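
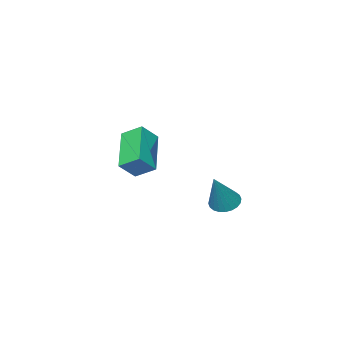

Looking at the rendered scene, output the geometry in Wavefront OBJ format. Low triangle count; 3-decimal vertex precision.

v 1.065 0.97 -3.316
v 1.602 0.937 -3.625
v 1.955 1.27 -1.804
v 1.551 1.173 -3.643
v 1.427 1.378 -3.61
v 1.248 1.521 -3.533
v 1.041 1.58 -3.423
v 0.837 1.546 -3.296
v 0.669 1.425 -3.173
v 0.56 1.234 -3.071
v 0.529 1.003 -3.007
v 0.579 0.767 -2.99
v 0.703 0.562 -3.022
v 0.882 0.419 -3.099
v 1.089 0.36 -3.209
v 1.293 0.394 -3.336
v 1.462 0.515 -3.459
v 1.57 0.706 -3.561
v 1.552 -3.34 -3.256
v 0.288 -4.558 -2.258
v 1.2 -2.549 -2.736
v -0.064 -3.767 -1.738
v 2.264 -3.493 -2.542
v 1 -4.711 -1.544
v 1.912 -2.702 -2.022
v 0.648 -3.92 -1.024
f 2 1 4
f 2 4 3
f 4 1 5
f 4 5 3
f 5 1 6
f 5 6 3
f 6 1 7
f 6 7 3
f 7 1 8
f 7 8 3
f 8 1 9
f 8 9 3
f 9 1 10
f 9 10 3
f 10 1 11
f 10 11 3
f 11 1 12
f 11 12 3
f 12 1 13
f 12 13 3
f 13 1 14
f 13 14 3
f 14 1 15
f 14 15 3
f 15 1 16
f 15 16 3
f 16 1 17
f 16 17 3
f 17 1 18
f 17 18 3
f 18 1 2
f 18 2 3
f 20 22 19
f 23 20 19
f 19 22 21
f 21 23 19
f 20 26 22
f 24 20 23
f 24 26 20
f 22 26 21
f 25 23 21
f 21 26 25
f 25 24 23
f 26 24 25



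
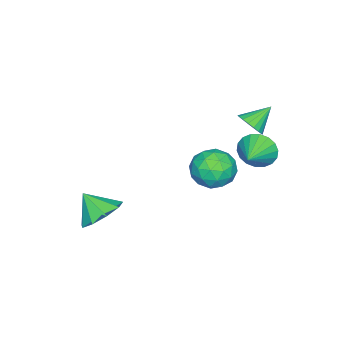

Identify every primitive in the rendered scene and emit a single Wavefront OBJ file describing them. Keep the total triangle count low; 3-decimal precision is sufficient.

v -1.987 1.01 -1.189
v -1.716 0.642 -1.964
v -0.633 1.21 -0.811
v -1.748 1.031 -2.056
v -1.828 1.415 -1.976
v -1.938 1.719 -1.74
v -2.059 1.883 -1.395
v -2.165 1.873 -1.009
v -2.236 1.693 -0.658
v -2.258 1.377 -0.413
v -2.226 0.989 -0.321
v -2.147 0.604 -0.401
v -2.036 0.3 -0.637
v -1.915 0.137 -0.982
v -1.809 0.146 -1.369
v -1.738 0.326 -1.719
v 0.031 0.972 -0.457
v 1.071 0.972 -0.435
v 0.049 -0.472 -1.325
v 1.089 -0.472 -1.303
v 0.55 -0.63 -0.426
v 0.539 0.262 0.11
v 0.581 0.238 -1.87
v 0.57 1.13 -1.334
v 1.411 0.518 -1.308
v 1.393 -0.018 -0.416
v -0.273 0.518 -1.344
v -0.291 -0.018 -0.452
v 0.549 1.099 -0.37
v 0.571 -0.599 -1.39
v 0.254 -0.691 -0.875
v 0.866 -0.691 -0.862
v 0.237 0.682 -0.05
v 0.848 0.682 -0.037
v 0.542 -0.26 -0.032
v 0.272 -0.182 -1.723
v 0.883 -0.182 -1.71
v 0.254 1.191 -0.898
v 0.866 1.191 -0.885
v 0.578 0.76 -1.728
v 1.361 0.832 -0.87
v 1.372 -0.017 -1.38
v 1.073 0.4 -1.714
v 1.066 0.925 -1.398
v 1.35 0.517 -0.346
v 1.361 -0.332 -0.856
v 1.044 -0.425 -0.341
v 1.037 0.1 -0.026
v 1.55 0.25 -0.859
v -0.241 0.832 -0.904
v -0.23 -0.017 -1.414
v 0.083 0.4 -1.734
v 0.076 0.925 -1.419
v -0.252 0.517 -0.38
v -0.241 -0.332 -0.89
v 0.054 -0.425 -0.362
v 0.047 0.1 -0.046
v -0.43 0.25 -0.901
v 3.513 -3.271 -3.003
v 4.137 -2.667 -2.413
v 3.467 -4.169 -2.037
v 3.449 -2.502 -2.292
v 2.79 -2.696 -2.504
v 2.47 -3.16 -2.949
v 2.638 -3.675 -3.42
v 3.215 -4.002 -3.696
v 3.932 -3.987 -3.648
v 4.452 -3.637 -3.298
v 4.533 -3.116 -2.81
v -0.884 1.161 1.177
v -0.491 1.028 1.728
v -1.756 1.679 1.923
v -0.397 1.308 1.643
v -0.4 1.559 1.466
v -0.498 1.73 1.231
v -0.673 1.789 0.986
v -0.89 1.724 0.778
v -1.105 1.547 0.65
v -1.277 1.293 0.625
v -1.37 1.013 0.71
v -1.368 0.763 0.888
v -1.269 0.591 1.122
v -1.094 0.532 1.368
v -0.878 0.597 1.575
v -0.662 0.775 1.704
f 2 1 4
f 2 4 3
f 4 1 5
f 4 5 3
f 5 1 6
f 5 6 3
f 6 1 7
f 6 7 3
f 7 1 8
f 7 8 3
f 8 1 9
f 8 9 3
f 9 1 10
f 9 10 3
f 10 1 11
f 10 11 3
f 11 1 12
f 11 12 3
f 12 1 13
f 12 13 3
f 13 1 14
f 13 14 3
f 14 1 15
f 14 15 3
f 15 1 16
f 15 16 3
f 16 1 2
f 16 2 3
f 17 54 33
f 54 28 57
f 33 57 22
f 54 57 33
f 17 33 29
f 33 22 34
f 29 34 18
f 33 34 29
f 17 29 38
f 29 18 39
f 38 39 24
f 29 39 38
f 17 38 50
f 38 24 53
f 50 53 27
f 38 53 50
f 17 50 54
f 50 27 58
f 54 58 28
f 50 58 54
f 18 34 45
f 34 22 48
f 45 48 26
f 34 48 45
f 22 57 35
f 57 28 56
f 35 56 21
f 57 56 35
f 28 58 55
f 58 27 51
f 55 51 19
f 58 51 55
f 27 53 52
f 53 24 40
f 52 40 23
f 53 40 52
f 24 39 44
f 39 18 41
f 44 41 25
f 39 41 44
f 20 46 32
f 46 26 47
f 32 47 21
f 46 47 32
f 20 32 30
f 32 21 31
f 30 31 19
f 32 31 30
f 20 30 37
f 30 19 36
f 37 36 23
f 30 36 37
f 20 37 42
f 37 23 43
f 42 43 25
f 37 43 42
f 20 42 46
f 42 25 49
f 46 49 26
f 42 49 46
f 21 47 35
f 47 26 48
f 35 48 22
f 47 48 35
f 19 31 55
f 31 21 56
f 55 56 28
f 31 56 55
f 23 36 52
f 36 19 51
f 52 51 27
f 36 51 52
f 25 43 44
f 43 23 40
f 44 40 24
f 43 40 44
f 26 49 45
f 49 25 41
f 45 41 18
f 49 41 45
f 60 59 62
f 60 62 61
f 62 59 63
f 62 63 61
f 63 59 64
f 63 64 61
f 64 59 65
f 64 65 61
f 65 59 66
f 65 66 61
f 66 59 67
f 66 67 61
f 67 59 68
f 67 68 61
f 68 59 69
f 68 69 61
f 69 59 60
f 69 60 61
f 71 70 73
f 71 73 72
f 73 70 74
f 73 74 72
f 74 70 75
f 74 75 72
f 75 70 76
f 75 76 72
f 76 70 77
f 76 77 72
f 77 70 78
f 77 78 72
f 78 70 79
f 78 79 72
f 79 70 80
f 79 80 72
f 80 70 81
f 80 81 72
f 81 70 82
f 81 82 72
f 82 70 83
f 82 83 72
f 83 70 84
f 83 84 72
f 84 70 85
f 84 85 72
f 85 70 71
f 85 71 72



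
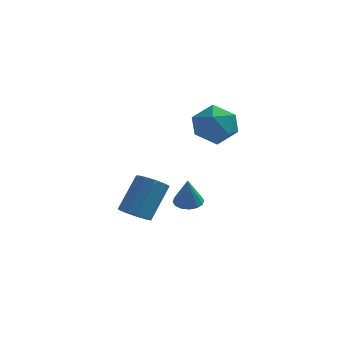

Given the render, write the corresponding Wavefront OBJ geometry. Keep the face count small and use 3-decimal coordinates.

v 2.974 -2.81 -0.323
v 3.638 -2.625 -0.296
v 3.026 -3.21 1.143
v 3.457 -2.33 -0.209
v 3.146 -2.164 -0.152
v 2.789 -2.17 -0.141
v 2.482 -2.348 -0.179
v 2.306 -2.65 -0.255
v 2.31 -2.994 -0.35
v 2.491 -3.289 -0.437
v 2.802 -3.456 -0.493
v 3.159 -3.449 -0.504
v 3.466 -3.271 -0.466
v 3.642 -2.97 -0.39
v 4.264 -0.288 4.103
v 4.833 -1.005 3.346
v 2.867 -1.595 4.294
v 3.436 -2.312 3.537
v 3.892 -2.103 4.613
v 4.756 -1.296 4.496
v 2.944 -1.304 3.144
v 3.808 -0.497 3.027
v 4.017 -1.634 2.753
v 4.603 -2.128 3.661
v 3.097 -0.472 3.979
v 3.683 -0.966 4.887
v 0.271 -1.607 -2.031
v 0.967 -1.394 -2.43
v 1.545 -0.201 -0.789
v 0.849 -0.413 -0.389
v 0.645 -1.076 -2.548
v 1.223 0.117 -0.907
v 0.204 -0.926 -2.502
v 0.783 0.267 -0.86
v -0.215 -0.992 -2.306
v 0.363 0.201 -0.664
v -0.48 -1.254 -2.023
v 0.098 -0.061 -0.381
v -0.507 -1.627 -1.742
v 0.071 -0.434 -0.101
v -0.287 -1.994 -1.553
v 0.291 -0.801 0.088
v 0.111 -2.237 -1.516
v 0.689 -1.044 0.126
v 0.559 -2.281 -1.642
v 1.137 -1.088 -0
v 0.916 -2.11 -1.892
v 1.494 -0.917 -0.25
v 1.068 -1.78 -2.185
v 1.646 -0.587 -0.544
f 2 1 4
f 2 4 3
f 4 1 5
f 4 5 3
f 5 1 6
f 5 6 3
f 6 1 7
f 6 7 3
f 7 1 8
f 7 8 3
f 8 1 9
f 8 9 3
f 9 1 10
f 9 10 3
f 10 1 11
f 10 11 3
f 11 1 12
f 11 12 3
f 12 1 13
f 12 13 3
f 13 1 14
f 13 14 3
f 14 1 2
f 14 2 3
f 15 26 20
f 15 20 16
f 15 16 22
f 15 22 25
f 15 25 26
f 16 20 24
f 20 26 19
f 26 25 17
f 25 22 21
f 22 16 23
f 18 24 19
f 18 19 17
f 18 17 21
f 18 21 23
f 18 23 24
f 19 24 20
f 17 19 26
f 21 17 25
f 23 21 22
f 24 23 16
f 28 27 31
f 28 31 29
f 29 31 32
f 29 32 30
f 31 27 33
f 31 33 32
f 32 33 34
f 32 34 30
f 33 27 35
f 33 35 34
f 34 35 36
f 34 36 30
f 35 27 37
f 35 37 36
f 36 37 38
f 36 38 30
f 37 27 39
f 37 39 38
f 38 39 40
f 38 40 30
f 39 27 41
f 39 41 40
f 40 41 42
f 40 42 30
f 41 27 43
f 41 43 42
f 42 43 44
f 42 44 30
f 43 27 45
f 43 45 44
f 44 45 46
f 44 46 30
f 45 27 47
f 45 47 46
f 46 47 48
f 46 48 30
f 47 27 49
f 47 49 48
f 48 49 50
f 48 50 30
f 49 27 28
f 49 28 50
f 50 28 29
f 50 29 30



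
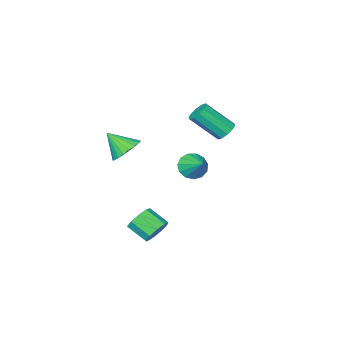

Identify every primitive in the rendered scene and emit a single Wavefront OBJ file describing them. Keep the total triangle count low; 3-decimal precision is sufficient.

v 2.877 3.013 -1.936
v 3.319 2.769 -2.569
v 3.685 1.742 -1.917
v 3.243 1.987 -1.284
v 3.625 3.089 -2.236
v 3.991 2.063 -1.584
v 3.581 3.374 -1.763
v 3.947 2.348 -1.111
v 3.208 3.49 -1.371
v 3.574 2.464 -0.719
v 2.679 3.383 -1.243
v 3.045 2.357 -0.591
v 2.243 3.103 -1.439
v 2.609 2.076 -0.787
v 2.104 2.781 -1.868
v 2.47 1.754 -1.216
v 2.326 2.567 -2.329
v 2.692 1.541 -1.676
v 2.806 2.563 -2.606
v 3.172 1.536 -1.953
v 1.257 -1.753 1.196
v 1.787 -2.196 0.529
v 1.843 -2.687 2.284
v 2.031 -1.903 0.649
v 2.142 -1.585 0.863
v 2.099 -1.296 1.135
v 1.91 -1.085 1.417
v 1.609 -0.99 1.661
v 1.247 -1.027 1.824
v 0.886 -1.189 1.879
v 0.59 -1.449 1.816
v 0.409 -1.761 1.645
v 0.374 -2.072 1.397
v 0.492 -2.328 1.114
v 0.743 -2.484 0.845
v 1.082 -2.513 0.637
v 1.451 -2.412 0.525
v -2.353 -0.912 -0.81
v -2.098 -0.489 -1.514
v -2.087 0.292 0.01
v -2.575 -0.411 -1.473
v -2.981 -0.493 -1.222
v -3.188 -0.707 -0.839
v -3.129 -0.987 -0.448
v -2.824 -1.243 -0.171
v -2.37 -1.393 -0.097
v -1.91 -1.391 -0.249
v -1.59 -1.237 -0.58
v -1.513 -0.979 -0.983
v -1.702 -0.7 -1.331
v -3.97 -0.185 1.577
v -3.416 0.176 1.421
v -2.335 -0.873 2.826
v -2.89 -1.235 2.983
v -3.62 0.378 1.728
v -2.539 -0.672 3.134
v -3.958 0.364 1.978
v -2.877 -0.685 3.383
v -4.301 0.14 2.074
v -3.22 -0.909 3.48
v -4.517 -0.208 1.981
v -3.436 -1.257 3.387
v -4.525 -0.547 1.734
v -3.444 -1.596 3.139
v -4.321 -0.748 1.426
v -3.24 -1.798 2.832
v -3.983 -0.735 1.177
v -2.902 -1.784 2.582
v -3.64 -0.511 1.08
v -2.559 -1.56 2.486
v -3.424 -0.163 1.173
v -2.343 -1.212 2.579
f 2 1 5
f 2 5 3
f 3 5 6
f 3 6 4
f 5 1 7
f 5 7 6
f 6 7 8
f 6 8 4
f 7 1 9
f 7 9 8
f 8 9 10
f 8 10 4
f 9 1 11
f 9 11 10
f 10 11 12
f 10 12 4
f 11 1 13
f 11 13 12
f 12 13 14
f 12 14 4
f 13 1 15
f 13 15 14
f 14 15 16
f 14 16 4
f 15 1 17
f 15 17 16
f 16 17 18
f 16 18 4
f 17 1 19
f 17 19 18
f 18 19 20
f 18 20 4
f 19 1 2
f 19 2 20
f 20 2 3
f 20 3 4
f 22 21 24
f 22 24 23
f 24 21 25
f 24 25 23
f 25 21 26
f 25 26 23
f 26 21 27
f 26 27 23
f 27 21 28
f 27 28 23
f 28 21 29
f 28 29 23
f 29 21 30
f 29 30 23
f 30 21 31
f 30 31 23
f 31 21 32
f 31 32 23
f 32 21 33
f 32 33 23
f 33 21 34
f 33 34 23
f 34 21 35
f 34 35 23
f 35 21 36
f 35 36 23
f 36 21 37
f 36 37 23
f 37 21 22
f 37 22 23
f 39 38 41
f 39 41 40
f 41 38 42
f 41 42 40
f 42 38 43
f 42 43 40
f 43 38 44
f 43 44 40
f 44 38 45
f 44 45 40
f 45 38 46
f 45 46 40
f 46 38 47
f 46 47 40
f 47 38 48
f 47 48 40
f 48 38 49
f 48 49 40
f 49 38 50
f 49 50 40
f 50 38 39
f 50 39 40
f 52 51 55
f 52 55 53
f 53 55 56
f 53 56 54
f 55 51 57
f 55 57 56
f 56 57 58
f 56 58 54
f 57 51 59
f 57 59 58
f 58 59 60
f 58 60 54
f 59 51 61
f 59 61 60
f 60 61 62
f 60 62 54
f 61 51 63
f 61 63 62
f 62 63 64
f 62 64 54
f 63 51 65
f 63 65 64
f 64 65 66
f 64 66 54
f 65 51 67
f 65 67 66
f 66 67 68
f 66 68 54
f 67 51 69
f 67 69 68
f 68 69 70
f 68 70 54
f 69 51 71
f 69 71 70
f 70 71 72
f 70 72 54
f 71 51 52
f 71 52 72
f 72 52 53
f 72 53 54



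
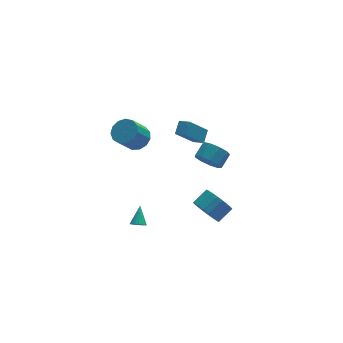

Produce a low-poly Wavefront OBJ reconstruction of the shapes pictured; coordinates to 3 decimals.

v 3.195 -0.367 -4.224
v 3.77 -1.164 -4.593
v 4.76 -0.731 -3.985
v 4.185 0.067 -3.616
v 3.827 -0.861 -4.902
v 4.817 -0.427 -4.294
v 3.774 -0.472 -5.093
v 4.765 -0.039 -4.486
v 3.622 -0.065 -5.134
v 4.612 0.368 -4.527
v 3.395 0.29 -5.018
v 4.385 0.723 -4.411
v 3.134 0.531 -4.765
v 4.124 0.964 -4.157
v 2.884 0.617 -4.418
v 3.874 1.05 -3.81
v 2.687 0.533 -4.037
v 3.677 0.966 -3.43
v 2.578 0.294 -3.689
v 3.568 0.727 -3.081
v 2.576 -0.06 -3.433
v 3.566 0.373 -2.825
v 2.681 -0.467 -3.314
v 3.671 -0.034 -2.706
v 2.874 -0.856 -3.352
v 3.865 -0.423 -2.745
v 3.123 -1.161 -3.541
v 4.114 -0.728 -2.934
v 3.385 -1.328 -3.848
v 4.375 -0.895 -3.241
v 3.614 -1.329 -4.22
v 4.604 -0.896 -3.612
v 2.331 -3.215 3.702
v 2.586 -2.828 2.943
v 3.284 -2.238 3.478
v 3.029 -2.625 4.238
v 2.128 -2.514 3.193
v 2.827 -1.924 3.728
v 1.766 -2.528 3.682
v 2.464 -1.937 4.217
v 1.667 -2.864 4.18
v 2.366 -2.273 4.715
v 1.879 -3.364 4.455
v 2.578 -2.773 4.99
v 2.303 -3.794 4.378
v 3.001 -3.204 4.913
v 2.739 -3.954 3.984
v 3.438 -3.363 4.52
v 2.985 -3.768 3.459
v 3.683 -3.177 3.995
v 2.924 -3.324 3.048
v 3.623 -2.733 3.583
v 2.031 2.301 1.517
v 2.519 1.714 1.817
v 2.492 2.967 2.069
v 2.98 2.38 2.368
v 3.3 2.62 0.072
v 3.788 2.033 0.371
v 3.761 3.286 0.623
v 4.249 2.699 0.923
v 0.165 4.199 -0.065
v 0.949 4.041 0.43
v -0.002 3.563 1.781
v -0.785 3.721 1.285
v 0.817 4.547 0.516
v -0.134 4.068 1.867
v 0.478 4.942 0.418
v -0.473 4.464 1.769
v 0.04 5.102 0.166
v -0.911 4.623 1.517
v -0.358 4.975 -0.159
v -1.309 4.496 1.192
v -0.59 4.601 -0.455
v -1.541 4.123 0.896
v -0.582 4.1 -0.627
v -1.533 3.622 0.724
v -0.337 3.631 -0.621
v -1.288 3.152 0.73
v 0.068 3.342 -0.438
v -0.883 2.863 0.913
v 0.503 3.325 -0.137
v -0.448 2.846 1.214
v 0.832 3.586 0.186
v -0.119 3.107 1.537
v -1.19 -0.616 -3.928
v -0.924 -0.376 -4.305
v -0.79 0.316 -3.052
v -1.132 -0.275 -4.317
v -1.351 -0.242 -4.252
v -1.539 -0.283 -4.123
v -1.658 -0.389 -3.955
v -1.684 -0.541 -3.782
v -1.612 -0.707 -3.638
v -1.457 -0.855 -3.552
v -1.249 -0.956 -3.54
v -1.029 -0.989 -3.605
v -0.841 -0.949 -3.734
v -0.723 -0.842 -3.901
v -0.697 -0.69 -4.074
v -0.769 -0.524 -4.218
f 2 1 5
f 2 5 3
f 3 5 6
f 3 6 4
f 5 1 7
f 5 7 6
f 6 7 8
f 6 8 4
f 7 1 9
f 7 9 8
f 8 9 10
f 8 10 4
f 9 1 11
f 9 11 10
f 10 11 12
f 10 12 4
f 11 1 13
f 11 13 12
f 12 13 14
f 12 14 4
f 13 1 15
f 13 15 14
f 14 15 16
f 14 16 4
f 15 1 17
f 15 17 16
f 16 17 18
f 16 18 4
f 17 1 19
f 17 19 18
f 18 19 20
f 18 20 4
f 19 1 21
f 19 21 20
f 20 21 22
f 20 22 4
f 21 1 23
f 21 23 22
f 22 23 24
f 22 24 4
f 23 1 25
f 23 25 24
f 24 25 26
f 24 26 4
f 25 1 27
f 25 27 26
f 26 27 28
f 26 28 4
f 27 1 29
f 27 29 28
f 28 29 30
f 28 30 4
f 29 1 31
f 29 31 30
f 30 31 32
f 30 32 4
f 31 1 2
f 31 2 32
f 32 2 3
f 32 3 4
f 34 33 37
f 34 37 35
f 35 37 38
f 35 38 36
f 37 33 39
f 37 39 38
f 38 39 40
f 38 40 36
f 39 33 41
f 39 41 40
f 40 41 42
f 40 42 36
f 41 33 43
f 41 43 42
f 42 43 44
f 42 44 36
f 43 33 45
f 43 45 44
f 44 45 46
f 44 46 36
f 45 33 47
f 45 47 46
f 46 47 48
f 46 48 36
f 47 33 49
f 47 49 48
f 48 49 50
f 48 50 36
f 49 33 51
f 49 51 50
f 50 51 52
f 50 52 36
f 51 33 34
f 51 34 52
f 52 34 35
f 52 35 36
f 54 56 53
f 57 54 53
f 53 56 55
f 55 57 53
f 54 60 56
f 58 54 57
f 58 60 54
f 56 60 55
f 59 57 55
f 55 60 59
f 59 58 57
f 60 58 59
f 62 61 65
f 62 65 63
f 63 65 66
f 63 66 64
f 65 61 67
f 65 67 66
f 66 67 68
f 66 68 64
f 67 61 69
f 67 69 68
f 68 69 70
f 68 70 64
f 69 61 71
f 69 71 70
f 70 71 72
f 70 72 64
f 71 61 73
f 71 73 72
f 72 73 74
f 72 74 64
f 73 61 75
f 73 75 74
f 74 75 76
f 74 76 64
f 75 61 77
f 75 77 76
f 76 77 78
f 76 78 64
f 77 61 79
f 77 79 78
f 78 79 80
f 78 80 64
f 79 61 81
f 79 81 80
f 80 81 82
f 80 82 64
f 81 61 83
f 81 83 82
f 82 83 84
f 82 84 64
f 83 61 62
f 83 62 84
f 84 62 63
f 84 63 64
f 86 85 88
f 86 88 87
f 88 85 89
f 88 89 87
f 89 85 90
f 89 90 87
f 90 85 91
f 90 91 87
f 91 85 92
f 91 92 87
f 92 85 93
f 92 93 87
f 93 85 94
f 93 94 87
f 94 85 95
f 94 95 87
f 95 85 96
f 95 96 87
f 96 85 97
f 96 97 87
f 97 85 98
f 97 98 87
f 98 85 99
f 98 99 87
f 99 85 100
f 99 100 87
f 100 85 86
f 100 86 87



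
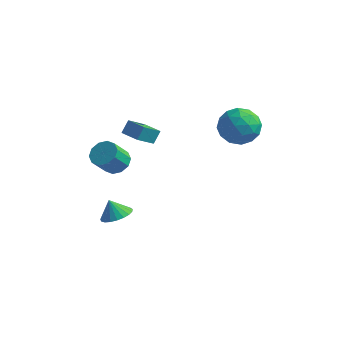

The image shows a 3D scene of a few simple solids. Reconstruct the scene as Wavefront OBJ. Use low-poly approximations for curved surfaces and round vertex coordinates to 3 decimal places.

v -4.572 2.705 0.739
v -4.466 3.223 1.468
v -4.213 3.783 -0.079
v -4.107 4.301 0.65
v -3.373 2.359 0.81
v -3.267 2.877 1.539
v -3.014 3.437 -0.008
v -2.908 3.955 0.721
v -3.614 0.602 -4.248
v -2.773 0.533 -3.857
v -4.086 0.598 -3.232
v -2.821 0.916 -3.878
v -3.006 1.245 -3.963
v -3.296 1.463 -4.097
v -3.641 1.531 -4.258
v -3.982 1.439 -4.416
v -4.258 1.202 -4.546
v -4.424 0.861 -4.624
v -4.449 0.476 -4.637
v -4.33 0.112 -4.582
v -4.087 -0.167 -4.47
v -3.762 -0.314 -4.32
v -3.412 -0.302 -4.157
v -3.096 -0.133 -4.009
v -2.87 0.162 -3.903
v -3.67 0.8 -0.121
v -2.839 0.631 -0.062
v -3.099 -0.25 1.06
v -3.93 -0.08 1.001
v -2.942 1.048 0.242
v -3.202 0.167 1.364
v -3.323 1.37 0.406
v -3.583 0.489 1.528
v -3.837 1.474 0.37
v -4.096 0.593 1.492
v -4.287 1.322 0.145
v -4.546 0.441 1.267
v -4.501 0.97 -0.18
v -4.761 0.089 0.942
v -4.398 0.553 -0.484
v -4.658 -0.328 0.638
v -4.017 0.231 -0.648
v -4.277 -0.65 0.474
v -3.504 0.127 -0.612
v -3.763 -0.754 0.51
v -3.054 0.279 -0.387
v -3.313 -0.602 0.735
v 1.945 4.864 2.916
v 2.81 4.324 3.622
v 1.29 3.056 2.338
v 2.155 2.516 3.044
v 1.207 3.117 3.574
v 1.612 4.234 3.931
v 2.488 3.146 2.029
v 2.893 4.263 2.386
v 3.146 3.262 3.074
v 2.354 3.244 4.029
v 1.746 4.136 1.931
v 0.954 4.118 2.886
v 2.435 4.752 3.32
v 1.665 2.628 2.64
v 1.107 2.981 2.952
v 1.616 2.663 3.367
v 1.731 4.699 3.501
v 2.24 4.382 3.917
v 1.297 3.673 3.888
v 1.86 2.998 2.043
v 2.369 2.681 2.459
v 2.484 4.717 2.593
v 2.993 4.399 3.008
v 2.803 3.707 2.072
v 3.141 3.811 3.413
v 2.756 2.749 3.073
v 2.951 3.119 2.476
v 3.19 3.776 2.686
v 2.676 3.8 3.974
v 2.29 2.738 3.635
v 1.733 3.091 3.946
v 1.971 3.747 4.156
v 2.873 3.176 3.652
v 1.81 4.642 2.325
v 1.424 3.58 1.986
v 2.129 3.633 1.804
v 2.367 4.289 2.014
v 1.344 4.631 2.887
v 0.959 3.569 2.547
v 0.91 3.604 3.274
v 1.149 4.261 3.484
v 1.227 4.204 2.308
f 2 4 1
f 5 2 1
f 1 4 3
f 3 5 1
f 2 8 4
f 6 2 5
f 6 8 2
f 4 8 3
f 7 5 3
f 3 8 7
f 7 6 5
f 8 6 7
f 10 9 12
f 10 12 11
f 12 9 13
f 12 13 11
f 13 9 14
f 13 14 11
f 14 9 15
f 14 15 11
f 15 9 16
f 15 16 11
f 16 9 17
f 16 17 11
f 17 9 18
f 17 18 11
f 18 9 19
f 18 19 11
f 19 9 20
f 19 20 11
f 20 9 21
f 20 21 11
f 21 9 22
f 21 22 11
f 22 9 23
f 22 23 11
f 23 9 24
f 23 24 11
f 24 9 25
f 24 25 11
f 25 9 10
f 25 10 11
f 27 26 30
f 27 30 28
f 28 30 31
f 28 31 29
f 30 26 32
f 30 32 31
f 31 32 33
f 31 33 29
f 32 26 34
f 32 34 33
f 33 34 35
f 33 35 29
f 34 26 36
f 34 36 35
f 35 36 37
f 35 37 29
f 36 26 38
f 36 38 37
f 37 38 39
f 37 39 29
f 38 26 40
f 38 40 39
f 39 40 41
f 39 41 29
f 40 26 42
f 40 42 41
f 41 42 43
f 41 43 29
f 42 26 44
f 42 44 43
f 43 44 45
f 43 45 29
f 44 26 46
f 44 46 45
f 45 46 47
f 45 47 29
f 46 26 27
f 46 27 47
f 47 27 28
f 47 28 29
f 48 85 64
f 85 59 88
f 64 88 53
f 85 88 64
f 48 64 60
f 64 53 65
f 60 65 49
f 64 65 60
f 48 60 69
f 60 49 70
f 69 70 55
f 60 70 69
f 48 69 81
f 69 55 84
f 81 84 58
f 69 84 81
f 48 81 85
f 81 58 89
f 85 89 59
f 81 89 85
f 49 65 76
f 65 53 79
f 76 79 57
f 65 79 76
f 53 88 66
f 88 59 87
f 66 87 52
f 88 87 66
f 59 89 86
f 89 58 82
f 86 82 50
f 89 82 86
f 58 84 83
f 84 55 71
f 83 71 54
f 84 71 83
f 55 70 75
f 70 49 72
f 75 72 56
f 70 72 75
f 51 77 63
f 77 57 78
f 63 78 52
f 77 78 63
f 51 63 61
f 63 52 62
f 61 62 50
f 63 62 61
f 51 61 68
f 61 50 67
f 68 67 54
f 61 67 68
f 51 68 73
f 68 54 74
f 73 74 56
f 68 74 73
f 51 73 77
f 73 56 80
f 77 80 57
f 73 80 77
f 52 78 66
f 78 57 79
f 66 79 53
f 78 79 66
f 50 62 86
f 62 52 87
f 86 87 59
f 62 87 86
f 54 67 83
f 67 50 82
f 83 82 58
f 67 82 83
f 56 74 75
f 74 54 71
f 75 71 55
f 74 71 75
f 57 80 76
f 80 56 72
f 76 72 49
f 80 72 76



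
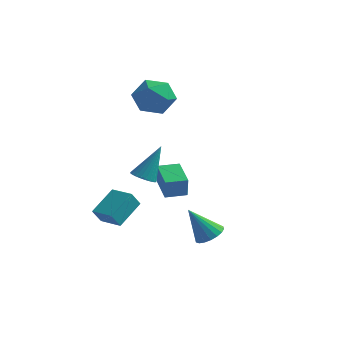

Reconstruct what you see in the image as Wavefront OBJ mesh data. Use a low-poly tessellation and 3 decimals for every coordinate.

v -2.83 4.001 3.265
v -1.881 4.184 2.575
v -1.819 2.756 4.325
v -0.87 2.939 3.635
v -1.258 3.802 4.353
v -1.883 4.572 3.698
v -1.817 2.368 3.202
v -2.442 3.138 2.547
v -1.255 3.175 2.536
v -0.909 4.062 3.247
v -2.791 2.878 3.653
v -2.445 3.765 4.364
v -0.434 -0.835 0.242
v -0.081 -0.371 -0.088
v 0.094 0.015 1.998
v -0.315 -0.256 -0.073
v -0.567 -0.229 -0.011
v -0.799 -0.294 0.091
v -0.976 -0.442 0.215
v -1.07 -0.649 0.344
v -1.067 -0.885 0.457
v -0.967 -1.113 0.537
v -0.787 -1.298 0.573
v -0.553 -1.414 0.558
v -0.3 -1.441 0.496
v -0.068 -1.375 0.394
v 0.108 -1.228 0.27
v 0.202 -1.021 0.141
v 0.199 -0.785 0.028
v 0.1 -0.557 -0.052
v -3.15 -0.778 -2.676
v -2.78 0.66 -1.807
v -2.904 -0.35 -3.488
v -2.533 1.087 -2.619
v -1.927 -1.187 -2.521
v -1.556 0.25 -1.652
v -1.68 -0.76 -3.333
v -1.31 0.678 -2.464
v -1.431 2.802 -1.931
v -1.314 2.62 -0.812
v -0.55 3.494 -1.911
v -0.434 3.312 -0.791
v -0.406 1.508 -2.249
v -0.29 1.326 -1.129
v 0.474 2.2 -2.228
v 0.591 2.018 -1.109
v 3.629 -2.523 -1.77
v 4.247 -2.346 -1.365
v 2.711 -2.837 -0.23
v 4.091 -2.048 -1.397
v 3.843 -1.844 -1.504
v 3.553 -1.774 -1.663
v 3.277 -1.853 -1.843
v 3.072 -2.065 -2.009
v 2.977 -2.367 -2.127
v 3.011 -2.7 -2.175
v 3.168 -2.998 -2.142
v 3.416 -3.202 -2.036
v 3.706 -3.271 -1.877
v 3.981 -3.193 -1.697
v 4.186 -2.981 -1.531
v 4.282 -2.679 -1.412
f 1 12 6
f 1 6 2
f 1 2 8
f 1 8 11
f 1 11 12
f 2 6 10
f 6 12 5
f 12 11 3
f 11 8 7
f 8 2 9
f 4 10 5
f 4 5 3
f 4 3 7
f 4 7 9
f 4 9 10
f 5 10 6
f 3 5 12
f 7 3 11
f 9 7 8
f 10 9 2
f 14 13 16
f 14 16 15
f 16 13 17
f 16 17 15
f 17 13 18
f 17 18 15
f 18 13 19
f 18 19 15
f 19 13 20
f 19 20 15
f 20 13 21
f 20 21 15
f 21 13 22
f 21 22 15
f 22 13 23
f 22 23 15
f 23 13 24
f 23 24 15
f 24 13 25
f 24 25 15
f 25 13 26
f 25 26 15
f 26 13 27
f 26 27 15
f 27 13 28
f 27 28 15
f 28 13 29
f 28 29 15
f 29 13 30
f 29 30 15
f 30 13 14
f 30 14 15
f 32 34 31
f 35 32 31
f 31 34 33
f 33 35 31
f 32 38 34
f 36 32 35
f 36 38 32
f 34 38 33
f 37 35 33
f 33 38 37
f 37 36 35
f 38 36 37
f 40 42 39
f 43 40 39
f 39 42 41
f 41 43 39
f 40 46 42
f 44 40 43
f 44 46 40
f 42 46 41
f 45 43 41
f 41 46 45
f 45 44 43
f 46 44 45
f 48 47 50
f 48 50 49
f 50 47 51
f 50 51 49
f 51 47 52
f 51 52 49
f 52 47 53
f 52 53 49
f 53 47 54
f 53 54 49
f 54 47 55
f 54 55 49
f 55 47 56
f 55 56 49
f 56 47 57
f 56 57 49
f 57 47 58
f 57 58 49
f 58 47 59
f 58 59 49
f 59 47 60
f 59 60 49
f 60 47 61
f 60 61 49
f 61 47 62
f 61 62 49
f 62 47 48
f 62 48 49



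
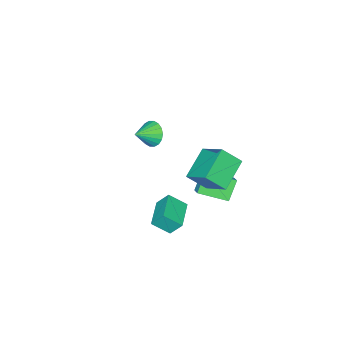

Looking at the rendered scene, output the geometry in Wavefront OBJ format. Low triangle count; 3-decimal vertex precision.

v 1.74 2.383 1.103
v 1.97 3.891 2.167
v 3.44 2.759 0.202
v 3.67 4.268 1.266
v 2.43 1.592 2.074
v 2.66 3.101 3.138
v 4.13 1.969 1.173
v 4.36 3.477 2.237
v 3.486 -0.714 -3.372
v 3.186 -0.113 -2.488
v 2.886 0.097 -4.127
v 2.586 0.698 -3.243
v 4.934 0.222 -3.517
v 4.634 0.823 -2.633
v 4.334 1.033 -4.272
v 4.034 1.634 -3.388
v 0.505 -3.786 -1.337
v 0.918 -3.572 -2.06
v 1.655 -3.994 -0.743
v 0.885 -3.236 -1.879
v 0.777 -3.01 -1.59
v 0.615 -2.937 -1.251
v 0.431 -3.032 -0.928
v 0.262 -3.277 -0.687
v 0.142 -3.622 -0.575
v 0.093 -4 -0.613
v 0.126 -4.335 -0.795
v 0.234 -4.562 -1.084
v 0.396 -4.634 -1.423
v 0.579 -4.539 -1.745
v 0.748 -4.295 -1.986
v 0.869 -3.949 -2.099
v 1.807 2.701 -1.921
v 0.958 2.521 -0.873
v 2.226 3.269 -1.483
v 1.377 3.088 -0.436
v 2.863 1.432 -1.284
v 2.014 1.251 -0.237
v 3.282 1.999 -0.847
v 2.433 1.819 0.201
f 2 4 1
f 5 2 1
f 1 4 3
f 3 5 1
f 2 8 4
f 6 2 5
f 6 8 2
f 4 8 3
f 7 5 3
f 3 8 7
f 7 6 5
f 8 6 7
f 10 12 9
f 13 10 9
f 9 12 11
f 11 13 9
f 10 16 12
f 14 10 13
f 14 16 10
f 12 16 11
f 15 13 11
f 11 16 15
f 15 14 13
f 16 14 15
f 18 17 20
f 18 20 19
f 20 17 21
f 20 21 19
f 21 17 22
f 21 22 19
f 22 17 23
f 22 23 19
f 23 17 24
f 23 24 19
f 24 17 25
f 24 25 19
f 25 17 26
f 25 26 19
f 26 17 27
f 26 27 19
f 27 17 28
f 27 28 19
f 28 17 29
f 28 29 19
f 29 17 30
f 29 30 19
f 30 17 31
f 30 31 19
f 31 17 32
f 31 32 19
f 32 17 18
f 32 18 19
f 34 36 33
f 37 34 33
f 33 36 35
f 35 37 33
f 34 40 36
f 38 34 37
f 38 40 34
f 36 40 35
f 39 37 35
f 35 40 39
f 39 38 37
f 40 38 39



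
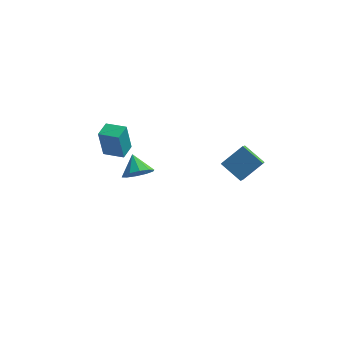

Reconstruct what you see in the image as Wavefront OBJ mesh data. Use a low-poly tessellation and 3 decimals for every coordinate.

v -4.56 3.615 -2.649
v -4.783 3.399 -0.754
v -4.34 4.663 -2.503
v -4.564 4.446 -0.608
v -3.296 3.334 -2.532
v -3.52 3.117 -0.637
v -3.077 4.381 -2.386
v -3.3 4.165 -0.491
v -1.828 0.362 -1.3
v -1.154 0.147 -0.68
v -2.332 1.258 -0.44
v -0.958 0.579 -1.016
v -1.095 0.928 -1.46
v -1.512 1.06 -1.843
v -2.049 0.926 -2.018
v -2.502 0.576 -1.919
v -2.698 0.144 -1.583
v -2.561 -0.204 -1.139
v -2.144 -0.337 -0.756
v -1.607 -0.203 -0.581
v 2.285 4.277 -2.918
v 2.288 3.383 -2.26
v 3.383 5.072 -1.844
v 3.387 4.178 -1.186
v 3.513 3.682 -3.734
v 3.517 2.788 -3.076
v 4.612 4.477 -2.66
v 4.615 3.583 -2.002
f 2 4 1
f 5 2 1
f 1 4 3
f 3 5 1
f 2 8 4
f 6 2 5
f 6 8 2
f 4 8 3
f 7 5 3
f 3 8 7
f 7 6 5
f 8 6 7
f 10 9 12
f 10 12 11
f 12 9 13
f 12 13 11
f 13 9 14
f 13 14 11
f 14 9 15
f 14 15 11
f 15 9 16
f 15 16 11
f 16 9 17
f 16 17 11
f 17 9 18
f 17 18 11
f 18 9 19
f 18 19 11
f 19 9 20
f 19 20 11
f 20 9 10
f 20 10 11
f 22 24 21
f 25 22 21
f 21 24 23
f 23 25 21
f 22 28 24
f 26 22 25
f 26 28 22
f 24 28 23
f 27 25 23
f 23 28 27
f 27 26 25
f 28 26 27



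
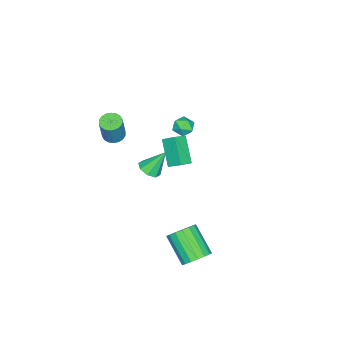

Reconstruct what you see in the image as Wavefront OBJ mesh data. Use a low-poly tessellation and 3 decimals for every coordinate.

v -4.062 -2.353 -1.635
v -4.055 -1.513 -1.056
v -4.908 -2.056 -2.055
v -4.901 -1.217 -1.476
v -3.039 -1.403 -3.024
v -3.032 -0.564 -2.445
v -3.885 -1.107 -3.444
v -3.878 -0.267 -2.865
v 3.732 4.032 -3.336
v 4.256 4.382 -2.679
v 3.512 2.997 -1.348
v 2.988 2.648 -2.004
v 3.886 4.609 -2.649
v 3.142 3.225 -1.318
v 3.481 4.705 -2.777
v 2.737 3.32 -1.445
v 3.133 4.646 -3.032
v 2.389 3.262 -1.701
v 2.922 4.447 -3.357
v 2.178 3.062 -2.026
v 2.897 4.153 -3.677
v 2.153 2.768 -2.346
v 3.063 3.831 -3.919
v 2.319 2.446 -2.588
v 3.383 3.555 -4.027
v 2.638 2.171 -2.696
v 3.782 3.389 -3.977
v 3.038 2.004 -2.646
v 4.17 3.37 -3.78
v 3.426 1.985 -2.449
v 4.458 3.503 -3.481
v 3.713 2.118 -2.15
v 4.579 3.757 -3.149
v 3.835 2.372 -1.817
v 4.506 4.074 -2.859
v 3.762 2.689 -1.528
v 0.913 -2.728 2.637
v 1.289 -2.204 2.456
v 1.862 -2.048 4.102
v 1.487 -2.572 4.283
v 1.031 -2.077 2.534
v 1.604 -1.92 4.18
v 0.749 -2.078 2.632
v 1.323 -1.922 4.278
v 0.5 -2.209 2.732
v 1.074 -2.053 4.378
v 0.333 -2.442 2.812
v 0.906 -2.286 4.458
v 0.281 -2.732 2.858
v 0.854 -2.576 4.504
v 0.354 -3.022 2.86
v 0.927 -2.865 4.506
v 0.538 -3.252 2.818
v 1.111 -3.096 4.464
v 0.796 -3.38 2.74
v 1.369 -3.223 4.386
v 1.077 -3.378 2.642
v 1.651 -3.222 4.288
v 1.326 -3.247 2.542
v 1.9 -3.091 4.188
v 1.494 -3.014 2.462
v 2.067 -2.858 4.108
v 1.546 -2.724 2.416
v 2.119 -2.568 4.062
v 1.473 -2.435 2.414
v 2.046 -2.278 4.06
v 2.342 0.328 1.976
v 2.923 0.068 2.335
v 1.818 1.072 3.364
v 3.02 0.567 2.104
v 2.721 0.926 1.798
v 2.2 0.935 1.596
v 1.762 0.587 1.617
v 1.665 0.088 1.848
v 1.964 -0.271 2.154
v 2.485 -0.279 2.356
v -3.439 -0.087 0.497
v -3.07 0.19 1.07
v -3.39 -1.17 0.99
v -3.021 -0.893 1.563
v -3.729 -0.72 1.463
v -3.759 -0.051 1.159
v -2.701 -0.929 0.901
v -2.731 -0.26 0.597
v -2.613 -0.33 1.32
v -3.249 -0.201 1.667
v -3.211 -0.779 0.393
v -3.847 -0.65 0.74
f 2 4 1
f 5 2 1
f 1 4 3
f 3 5 1
f 2 8 4
f 6 2 5
f 6 8 2
f 4 8 3
f 7 5 3
f 3 8 7
f 7 6 5
f 8 6 7
f 10 9 13
f 10 13 11
f 11 13 14
f 11 14 12
f 13 9 15
f 13 15 14
f 14 15 16
f 14 16 12
f 15 9 17
f 15 17 16
f 16 17 18
f 16 18 12
f 17 9 19
f 17 19 18
f 18 19 20
f 18 20 12
f 19 9 21
f 19 21 20
f 20 21 22
f 20 22 12
f 21 9 23
f 21 23 22
f 22 23 24
f 22 24 12
f 23 9 25
f 23 25 24
f 24 25 26
f 24 26 12
f 25 9 27
f 25 27 26
f 26 27 28
f 26 28 12
f 27 9 29
f 27 29 28
f 28 29 30
f 28 30 12
f 29 9 31
f 29 31 30
f 30 31 32
f 30 32 12
f 31 9 33
f 31 33 32
f 32 33 34
f 32 34 12
f 33 9 35
f 33 35 34
f 34 35 36
f 34 36 12
f 35 9 10
f 35 10 36
f 36 10 11
f 36 11 12
f 38 37 41
f 38 41 39
f 39 41 42
f 39 42 40
f 41 37 43
f 41 43 42
f 42 43 44
f 42 44 40
f 43 37 45
f 43 45 44
f 44 45 46
f 44 46 40
f 45 37 47
f 45 47 46
f 46 47 48
f 46 48 40
f 47 37 49
f 47 49 48
f 48 49 50
f 48 50 40
f 49 37 51
f 49 51 50
f 50 51 52
f 50 52 40
f 51 37 53
f 51 53 52
f 52 53 54
f 52 54 40
f 53 37 55
f 53 55 54
f 54 55 56
f 54 56 40
f 55 37 57
f 55 57 56
f 56 57 58
f 56 58 40
f 57 37 59
f 57 59 58
f 58 59 60
f 58 60 40
f 59 37 61
f 59 61 60
f 60 61 62
f 60 62 40
f 61 37 63
f 61 63 62
f 62 63 64
f 62 64 40
f 63 37 65
f 63 65 64
f 64 65 66
f 64 66 40
f 65 37 38
f 65 38 66
f 66 38 39
f 66 39 40
f 68 67 70
f 68 70 69
f 70 67 71
f 70 71 69
f 71 67 72
f 71 72 69
f 72 67 73
f 72 73 69
f 73 67 74
f 73 74 69
f 74 67 75
f 74 75 69
f 75 67 76
f 75 76 69
f 76 67 68
f 76 68 69
f 77 88 82
f 77 82 78
f 77 78 84
f 77 84 87
f 77 87 88
f 78 82 86
f 82 88 81
f 88 87 79
f 87 84 83
f 84 78 85
f 80 86 81
f 80 81 79
f 80 79 83
f 80 83 85
f 80 85 86
f 81 86 82
f 79 81 88
f 83 79 87
f 85 83 84
f 86 85 78



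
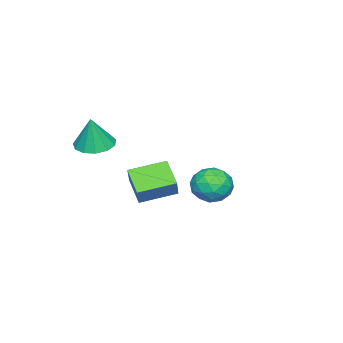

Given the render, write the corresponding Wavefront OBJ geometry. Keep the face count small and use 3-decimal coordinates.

v 1.657 1.292 -1.505
v 2.138 2.025 -1.121
v 2.202 0.355 -0.399
v 2.683 1.088 -0.015
v 1.728 1.07 0.026
v 1.39 1.648 -0.658
v 2.95 0.732 -0.862
v 2.612 1.31 -1.546
v 2.937 1.679 -0.725
v 2.182 1.887 -0.175
v 2.158 0.493 -1.345
v 1.403 0.701 -0.795
v 1.849 1.74 -1.41
v 2.491 0.64 -0.11
v 1.929 0.629 -0.086
v 2.212 1.06 0.14
v 1.41 1.519 -1.137
v 1.693 1.95 -0.912
v 1.452 1.388 -0.238
v 2.647 0.43 -0.608
v 2.93 0.861 -0.383
v 2.128 1.32 -1.66
v 2.411 1.751 -1.434
v 2.888 0.992 -1.282
v 2.602 1.968 -0.952
v 2.922 1.418 -0.302
v 3.079 1.208 -0.799
v 2.881 1.548 -1.201
v 2.158 2.09 -0.629
v 2.478 1.54 0.021
v 1.917 1.529 0.046
v 1.719 1.869 -0.356
v 2.628 1.887 -0.396
v 1.862 0.84 -1.541
v 2.182 0.29 -0.891
v 2.621 0.511 -1.164
v 2.423 0.851 -1.566
v 1.418 0.962 -1.218
v 1.738 0.412 -0.568
v 1.459 0.832 -0.319
v 1.261 1.172 -0.721
v 1.712 0.493 -1.124
v -1.955 -5.019 -3.75
v -1.25 -4.711 -2.726
v -3.117 -3.661 -3.357
v -2.412 -3.353 -2.334
v -1.148 -4.087 -4.586
v -0.443 -3.779 -3.563
v -2.31 -2.729 -4.194
v -1.605 -2.421 -3.17
v 2.788 -3.957 0.776
v 3.531 -4.456 0.612
v 3.152 -3.923 2.324
v 3.674 -3.965 0.568
v 3.535 -3.472 0.59
v 3.159 -3.133 0.671
v 2.665 -3.055 0.785
v 2.211 -3.264 0.897
v 1.939 -3.693 0.97
v 1.937 -4.206 0.982
v 2.205 -4.639 0.929
v 2.658 -4.856 0.827
v 3.153 -4.788 0.709
f 1 38 17
f 38 12 41
f 17 41 6
f 38 41 17
f 1 17 13
f 17 6 18
f 13 18 2
f 17 18 13
f 1 13 22
f 13 2 23
f 22 23 8
f 13 23 22
f 1 22 34
f 22 8 37
f 34 37 11
f 22 37 34
f 1 34 38
f 34 11 42
f 38 42 12
f 34 42 38
f 2 18 29
f 18 6 32
f 29 32 10
f 18 32 29
f 6 41 19
f 41 12 40
f 19 40 5
f 41 40 19
f 12 42 39
f 42 11 35
f 39 35 3
f 42 35 39
f 11 37 36
f 37 8 24
f 36 24 7
f 37 24 36
f 8 23 28
f 23 2 25
f 28 25 9
f 23 25 28
f 4 30 16
f 30 10 31
f 16 31 5
f 30 31 16
f 4 16 14
f 16 5 15
f 14 15 3
f 16 15 14
f 4 14 21
f 14 3 20
f 21 20 7
f 14 20 21
f 4 21 26
f 21 7 27
f 26 27 9
f 21 27 26
f 4 26 30
f 26 9 33
f 30 33 10
f 26 33 30
f 5 31 19
f 31 10 32
f 19 32 6
f 31 32 19
f 3 15 39
f 15 5 40
f 39 40 12
f 15 40 39
f 7 20 36
f 20 3 35
f 36 35 11
f 20 35 36
f 9 27 28
f 27 7 24
f 28 24 8
f 27 24 28
f 10 33 29
f 33 9 25
f 29 25 2
f 33 25 29
f 44 46 43
f 47 44 43
f 43 46 45
f 45 47 43
f 44 50 46
f 48 44 47
f 48 50 44
f 46 50 45
f 49 47 45
f 45 50 49
f 49 48 47
f 50 48 49
f 52 51 54
f 52 54 53
f 54 51 55
f 54 55 53
f 55 51 56
f 55 56 53
f 56 51 57
f 56 57 53
f 57 51 58
f 57 58 53
f 58 51 59
f 58 59 53
f 59 51 60
f 59 60 53
f 60 51 61
f 60 61 53
f 61 51 62
f 61 62 53
f 62 51 63
f 62 63 53
f 63 51 52
f 63 52 53



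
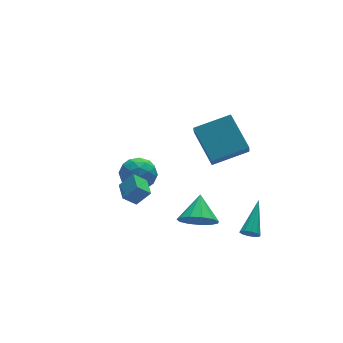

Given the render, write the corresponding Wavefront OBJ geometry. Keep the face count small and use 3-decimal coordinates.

v -0.32 4.864 -1.664
v 0.223 4.016 -2.032
v -1.683 3.844 -1.328
v -1.14 2.996 -1.696
v -0.843 3.467 -0.778
v -0.001 4.097 -0.987
v -1.459 3.763 -2.373
v -0.617 4.393 -2.582
v -0.481 3.335 -2.47
v -0.1 3.152 -1.485
v -1.36 4.708 -1.875
v -0.979 4.525 -0.89
v 0.071 4.529 -1.878
v -1.531 3.331 -1.482
v -1.357 3.607 -0.943
v -1.038 3.109 -1.159
v -0.06 4.577 -1.263
v 0.259 4.078 -1.479
v -0.368 3.755 -0.742
v -1.719 3.782 -1.881
v -1.4 3.283 -2.097
v -0.422 4.751 -2.201
v -0.103 4.253 -2.417
v -1.092 4.105 -2.618
v -0.023 3.631 -2.352
v -0.824 3.032 -2.154
v -1.012 3.483 -2.552
v -0.517 3.853 -2.674
v 0.201 3.523 -1.772
v -0.601 2.924 -1.574
v -0.426 3.2 -1.035
v 0.069 3.571 -1.158
v -0.213 3.123 -2.03
v -0.859 4.936 -1.786
v -1.661 4.337 -1.588
v -1.529 4.289 -2.202
v -1.034 4.66 -2.325
v -0.636 4.828 -1.206
v -1.437 4.229 -1.008
v -0.943 4.007 -0.686
v -0.448 4.377 -0.808
v -1.247 4.737 -1.33
v 2.931 -1.876 -3.199
v 3.385 -2.053 -3.455
v 4.129 -0.424 -2.081
v 3.251 -1.801 -3.64
v 2.996 -1.578 -3.656
v 2.715 -1.468 -3.498
v 2.517 -1.515 -3.226
v 2.478 -1.7 -2.943
v 2.611 -1.952 -2.758
v 2.866 -2.175 -2.742
v 3.147 -2.285 -2.9
v 3.345 -2.238 -3.172
v 0.338 -1.213 -1.722
v 1.191 -1.836 -1.548
v 1.002 -0.047 -0.798
v 1.314 -1.514 -2.042
v 1.128 -1.097 -2.435
v 0.691 -0.716 -2.602
v 0.142 -0.494 -2.489
v -0.345 -0.5 -2.133
v -0.614 -0.732 -1.647
v -0.581 -1.117 -1.184
v -0.256 -1.533 -0.893
v 0.257 -1.848 -0.864
v 0.797 -1.96 -1.109
v -2.918 -1.069 0.69
v -3.59 -0.94 1.32
v -2.661 0.02 0.741
v -3.333 0.149 1.371
v -2.227 -1.269 1.469
v -2.899 -1.14 2.099
v -1.97 -0.18 1.52
v -2.642 -0.051 2.15
v 1.191 -0.952 2.223
v 0.882 -1.542 3.099
v 1.054 0.891 3.416
v 0.745 0.301 4.292
v 3.135 -1.161 2.768
v 2.826 -1.751 3.644
v 2.998 0.682 3.961
v 2.689 0.092 4.837
f 1 38 17
f 38 12 41
f 17 41 6
f 38 41 17
f 1 17 13
f 17 6 18
f 13 18 2
f 17 18 13
f 1 13 22
f 13 2 23
f 22 23 8
f 13 23 22
f 1 22 34
f 22 8 37
f 34 37 11
f 22 37 34
f 1 34 38
f 34 11 42
f 38 42 12
f 34 42 38
f 2 18 29
f 18 6 32
f 29 32 10
f 18 32 29
f 6 41 19
f 41 12 40
f 19 40 5
f 41 40 19
f 12 42 39
f 42 11 35
f 39 35 3
f 42 35 39
f 11 37 36
f 37 8 24
f 36 24 7
f 37 24 36
f 8 23 28
f 23 2 25
f 28 25 9
f 23 25 28
f 4 30 16
f 30 10 31
f 16 31 5
f 30 31 16
f 4 16 14
f 16 5 15
f 14 15 3
f 16 15 14
f 4 14 21
f 14 3 20
f 21 20 7
f 14 20 21
f 4 21 26
f 21 7 27
f 26 27 9
f 21 27 26
f 4 26 30
f 26 9 33
f 30 33 10
f 26 33 30
f 5 31 19
f 31 10 32
f 19 32 6
f 31 32 19
f 3 15 39
f 15 5 40
f 39 40 12
f 15 40 39
f 7 20 36
f 20 3 35
f 36 35 11
f 20 35 36
f 9 27 28
f 27 7 24
f 28 24 8
f 27 24 28
f 10 33 29
f 33 9 25
f 29 25 2
f 33 25 29
f 44 43 46
f 44 46 45
f 46 43 47
f 46 47 45
f 47 43 48
f 47 48 45
f 48 43 49
f 48 49 45
f 49 43 50
f 49 50 45
f 50 43 51
f 50 51 45
f 51 43 52
f 51 52 45
f 52 43 53
f 52 53 45
f 53 43 54
f 53 54 45
f 54 43 44
f 54 44 45
f 56 55 58
f 56 58 57
f 58 55 59
f 58 59 57
f 59 55 60
f 59 60 57
f 60 55 61
f 60 61 57
f 61 55 62
f 61 62 57
f 62 55 63
f 62 63 57
f 63 55 64
f 63 64 57
f 64 55 65
f 64 65 57
f 65 55 66
f 65 66 57
f 66 55 67
f 66 67 57
f 67 55 56
f 67 56 57
f 69 71 68
f 72 69 68
f 68 71 70
f 70 72 68
f 69 75 71
f 73 69 72
f 73 75 69
f 71 75 70
f 74 72 70
f 70 75 74
f 74 73 72
f 75 73 74
f 77 79 76
f 80 77 76
f 76 79 78
f 78 80 76
f 77 83 79
f 81 77 80
f 81 83 77
f 79 83 78
f 82 80 78
f 78 83 82
f 82 81 80
f 83 81 82



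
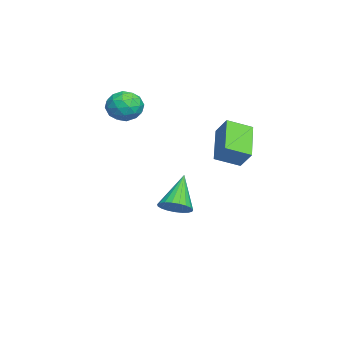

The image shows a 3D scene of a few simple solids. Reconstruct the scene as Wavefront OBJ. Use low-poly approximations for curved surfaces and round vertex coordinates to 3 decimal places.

v -2.485 -2.689 2.048
v -1.91 -2.848 1.313
v -3.23 -3.992 1.747
v -2.655 -4.151 1.012
v -2.319 -4.204 1.895
v -1.859 -3.398 2.082
v -3.281 -3.442 0.978
v -2.821 -2.636 1.165
v -2.402 -3.313 0.652
v -1.808 -3.784 1.219
v -3.332 -3.056 1.841
v -2.738 -3.527 2.408
v -2.132 -2.654 1.707
v -3.008 -4.186 1.353
v -2.811 -4.217 1.872
v -2.473 -4.31 1.44
v -2.102 -2.978 2.159
v -1.764 -3.071 1.727
v -2.005 -3.868 2.069
v -3.376 -3.769 1.333
v -3.038 -3.862 0.901
v -2.667 -2.53 1.62
v -2.329 -2.623 1.188
v -3.135 -2.972 0.991
v -2.083 -3.021 0.887
v -2.521 -3.787 0.71
v -2.889 -3.37 0.69
v -2.618 -2.896 0.8
v -1.734 -3.297 1.22
v -2.172 -4.063 1.042
v -1.975 -4.094 1.562
v -1.704 -3.621 1.671
v -2.023 -3.571 0.831
v -2.968 -2.777 2.018
v -3.406 -3.543 1.84
v -3.436 -3.219 1.389
v -3.165 -2.746 1.498
v -2.619 -3.053 2.35
v -3.057 -3.819 2.173
v -2.522 -3.944 2.26
v -2.251 -3.47 2.37
v -3.117 -3.269 2.229
v 3.102 2.368 0.048
v 3.466 1.272 0.527
v 1.431 2.275 1.107
v 1.796 1.179 1.586
v 3.584 2.881 0.854
v 3.949 1.785 1.333
v 1.914 2.788 1.913
v 2.278 1.692 2.392
v -1.114 -0.928 -4.192
v -0.494 -0.664 -3.708
v -2.446 -0.672 -2.628
v -0.605 -0.37 -3.85
v -0.803 -0.172 -4.052
v -1.056 -0.105 -4.277
v -1.318 -0.18 -4.488
v -1.545 -0.385 -4.648
v -1.698 -0.684 -4.729
v -1.75 -1.025 -4.717
v -1.692 -1.349 -4.615
v -1.534 -1.601 -4.439
v -1.303 -1.736 -4.22
v -1.04 -1.732 -3.997
v -0.79 -1.588 -3.808
v -0.596 -1.331 -3.685
v -0.491 -1.004 -3.649
f 1 38 17
f 38 12 41
f 17 41 6
f 38 41 17
f 1 17 13
f 17 6 18
f 13 18 2
f 17 18 13
f 1 13 22
f 13 2 23
f 22 23 8
f 13 23 22
f 1 22 34
f 22 8 37
f 34 37 11
f 22 37 34
f 1 34 38
f 34 11 42
f 38 42 12
f 34 42 38
f 2 18 29
f 18 6 32
f 29 32 10
f 18 32 29
f 6 41 19
f 41 12 40
f 19 40 5
f 41 40 19
f 12 42 39
f 42 11 35
f 39 35 3
f 42 35 39
f 11 37 36
f 37 8 24
f 36 24 7
f 37 24 36
f 8 23 28
f 23 2 25
f 28 25 9
f 23 25 28
f 4 30 16
f 30 10 31
f 16 31 5
f 30 31 16
f 4 16 14
f 16 5 15
f 14 15 3
f 16 15 14
f 4 14 21
f 14 3 20
f 21 20 7
f 14 20 21
f 4 21 26
f 21 7 27
f 26 27 9
f 21 27 26
f 4 26 30
f 26 9 33
f 30 33 10
f 26 33 30
f 5 31 19
f 31 10 32
f 19 32 6
f 31 32 19
f 3 15 39
f 15 5 40
f 39 40 12
f 15 40 39
f 7 20 36
f 20 3 35
f 36 35 11
f 20 35 36
f 9 27 28
f 27 7 24
f 28 24 8
f 27 24 28
f 10 33 29
f 33 9 25
f 29 25 2
f 33 25 29
f 44 46 43
f 47 44 43
f 43 46 45
f 45 47 43
f 44 50 46
f 48 44 47
f 48 50 44
f 46 50 45
f 49 47 45
f 45 50 49
f 49 48 47
f 50 48 49
f 52 51 54
f 52 54 53
f 54 51 55
f 54 55 53
f 55 51 56
f 55 56 53
f 56 51 57
f 56 57 53
f 57 51 58
f 57 58 53
f 58 51 59
f 58 59 53
f 59 51 60
f 59 60 53
f 60 51 61
f 60 61 53
f 61 51 62
f 61 62 53
f 62 51 63
f 62 63 53
f 63 51 64
f 63 64 53
f 64 51 65
f 64 65 53
f 65 51 66
f 65 66 53
f 66 51 67
f 66 67 53
f 67 51 52
f 67 52 53



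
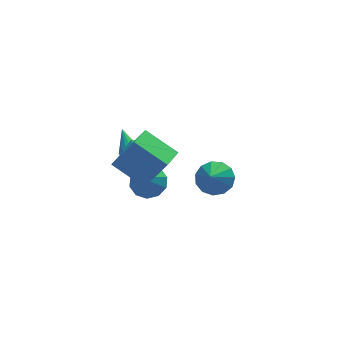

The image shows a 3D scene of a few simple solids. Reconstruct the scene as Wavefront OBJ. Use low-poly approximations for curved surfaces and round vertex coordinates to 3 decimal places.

v -2.915 1.225 1.17
v -2.033 1.492 0.436
v -3.167 -0.432 0.264
v -2.285 -0.165 -0.47
v -2.059 -0.4 0.662
v -1.903 0.625 1.221
v -3.297 0.435 -0.521
v -3.141 1.46 0.038
v -2.27 1.004 -0.61
v -1.504 0.488 0.122
v -3.696 0.572 0.578
v -2.93 0.056 1.31
v -1.728 2.599 -3.575
v -0.952 1.942 -3.649
v -2.592 1.401 -1.985
v -0.793 2.384 -3.229
v -0.991 2.909 -2.941
v -1.471 3.315 -2.895
v -2.049 3.448 -3.109
v -2.504 3.257 -3.5
v -2.663 2.815 -3.92
v -2.465 2.29 -4.208
v -1.986 1.884 -4.254
v -1.408 1.751 -4.041
v -2.728 2.38 -0.704
v -2.467 2.625 -1.148
v -2.792 3.7 -0.016
v -2.713 2.644 -1.209
v -2.961 2.612 -1.17
v -3.163 2.533 -1.039
v -3.279 2.425 -0.841
v -3.286 2.307 -0.616
v -3.182 2.204 -0.409
v -2.989 2.136 -0.26
v -2.743 2.116 -0.2
v -2.495 2.148 -0.239
v -2.292 2.227 -0.37
v -2.176 2.336 -0.568
v -2.169 2.453 -0.792
v -2.273 2.556 -1
v -3.147 -2.337 0.57
v -4.47 -1.18 1.605
v -2.291 -1.122 0.305
v -3.613 0.035 1.341
v -2.107 -2.695 2.299
v -3.429 -1.538 3.335
v -1.25 -1.48 2.035
v -2.573 -0.323 3.07
v 1.836 2.728 -4.193
v 2.74 2.806 -3.645
v 1.344 1.912 -3.267
v 2.385 3.244 -3.447
v 1.856 3.518 -3.487
v 1.32 3.542 -3.751
v 0.949 3.307 -4.155
v 0.859 2.888 -4.572
v 1.079 2.419 -4.868
v 1.54 2.048 -4.95
v 2.095 1.893 -4.792
v 2.567 2.003 -4.444
v 2.808 2.344 -4.016
f 1 12 6
f 1 6 2
f 1 2 8
f 1 8 11
f 1 11 12
f 2 6 10
f 6 12 5
f 12 11 3
f 11 8 7
f 8 2 9
f 4 10 5
f 4 5 3
f 4 3 7
f 4 7 9
f 4 9 10
f 5 10 6
f 3 5 12
f 7 3 11
f 9 7 8
f 10 9 2
f 14 13 16
f 14 16 15
f 16 13 17
f 16 17 15
f 17 13 18
f 17 18 15
f 18 13 19
f 18 19 15
f 19 13 20
f 19 20 15
f 20 13 21
f 20 21 15
f 21 13 22
f 21 22 15
f 22 13 23
f 22 23 15
f 23 13 24
f 23 24 15
f 24 13 14
f 24 14 15
f 26 25 28
f 26 28 27
f 28 25 29
f 28 29 27
f 29 25 30
f 29 30 27
f 30 25 31
f 30 31 27
f 31 25 32
f 31 32 27
f 32 25 33
f 32 33 27
f 33 25 34
f 33 34 27
f 34 25 35
f 34 35 27
f 35 25 36
f 35 36 27
f 36 25 37
f 36 37 27
f 37 25 38
f 37 38 27
f 38 25 39
f 38 39 27
f 39 25 40
f 39 40 27
f 40 25 26
f 40 26 27
f 42 44 41
f 45 42 41
f 41 44 43
f 43 45 41
f 42 48 44
f 46 42 45
f 46 48 42
f 44 48 43
f 47 45 43
f 43 48 47
f 47 46 45
f 48 46 47
f 50 49 52
f 50 52 51
f 52 49 53
f 52 53 51
f 53 49 54
f 53 54 51
f 54 49 55
f 54 55 51
f 55 49 56
f 55 56 51
f 56 49 57
f 56 57 51
f 57 49 58
f 57 58 51
f 58 49 59
f 58 59 51
f 59 49 60
f 59 60 51
f 60 49 61
f 60 61 51
f 61 49 50
f 61 50 51



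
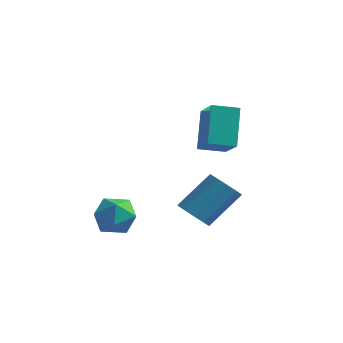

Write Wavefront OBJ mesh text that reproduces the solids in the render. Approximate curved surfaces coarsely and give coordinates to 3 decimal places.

v -1.252 -1.904 -1.984
v -0.704 -2.701 -1.43
v -2.776 -2.859 -1.85
v -2.228 -3.656 -1.296
v -2.4 -2.664 -0.819
v -1.458 -2.073 -0.902
v -2.022 -3.487 -2.378
v -1.08 -2.896 -2.461
v -1.179 -3.679 -1.674
v -1.413 -3.17 -0.71
v -2.067 -2.39 -2.57
v -2.301 -1.881 -1.606
v 1.479 -1.615 -1.273
v 2.001 -1.224 -1.893
v 2.804 0.126 -0.367
v 2.281 -0.265 0.253
v 1.517 -0.951 -1.88
v 2.319 0.399 -0.354
v 1.018 -0.932 -1.635
v 1.82 0.418 -0.109
v 0.695 -1.173 -1.252
v 1.497 0.177 0.275
v 0.672 -1.584 -0.877
v 1.474 -0.233 0.65
v 0.956 -2.006 -0.653
v 1.759 -0.656 0.873
v 1.441 -2.279 -0.666
v 2.243 -0.929 0.86
v 1.94 -2.298 -0.911
v 2.742 -0.948 0.615
v 2.263 -2.057 -1.295
v 3.065 -0.707 0.232
v 2.286 -1.647 -1.67
v 3.088 -0.296 -0.143
v 0.689 -0.02 1.913
v 1.813 -1.009 2.876
v 0.182 1.105 3.661
v 1.306 0.116 4.624
v 1.634 0.804 1.656
v 2.758 -0.185 2.619
v 1.127 1.929 3.404
v 2.251 0.94 4.367
f 1 12 6
f 1 6 2
f 1 2 8
f 1 8 11
f 1 11 12
f 2 6 10
f 6 12 5
f 12 11 3
f 11 8 7
f 8 2 9
f 4 10 5
f 4 5 3
f 4 3 7
f 4 7 9
f 4 9 10
f 5 10 6
f 3 5 12
f 7 3 11
f 9 7 8
f 10 9 2
f 14 13 17
f 14 17 15
f 15 17 18
f 15 18 16
f 17 13 19
f 17 19 18
f 18 19 20
f 18 20 16
f 19 13 21
f 19 21 20
f 20 21 22
f 20 22 16
f 21 13 23
f 21 23 22
f 22 23 24
f 22 24 16
f 23 13 25
f 23 25 24
f 24 25 26
f 24 26 16
f 25 13 27
f 25 27 26
f 26 27 28
f 26 28 16
f 27 13 29
f 27 29 28
f 28 29 30
f 28 30 16
f 29 13 31
f 29 31 30
f 30 31 32
f 30 32 16
f 31 13 33
f 31 33 32
f 32 33 34
f 32 34 16
f 33 13 14
f 33 14 34
f 34 14 15
f 34 15 16
f 36 38 35
f 39 36 35
f 35 38 37
f 37 39 35
f 36 42 38
f 40 36 39
f 40 42 36
f 38 42 37
f 41 39 37
f 37 42 41
f 41 40 39
f 42 40 41



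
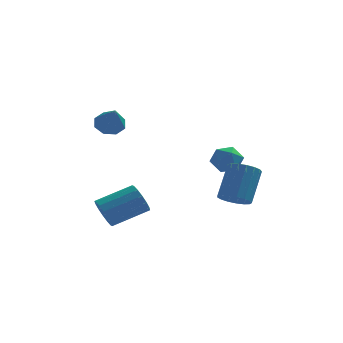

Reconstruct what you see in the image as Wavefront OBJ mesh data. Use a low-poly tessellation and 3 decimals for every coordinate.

v 2.216 -0.173 -0.375
v 2.809 0.27 -0.838
v 3.251 -0.77 0.378
v 3.844 -0.327 -0.085
v 3.317 0.096 0.468
v 2.678 0.465 0.002
v 3.382 -0.965 -0.462
v 2.743 -0.596 -0.928
v 3.529 -0.22 -0.892
v 3.49 0.436 -0.318
v 2.57 -0.936 -0.142
v 2.531 -0.28 0.432
v -2.587 2.134 1.344
v -1.856 2.454 1.484
v -2.273 0.866 2.596
v -2.296 2.701 1.845
v -2.906 2.616 1.912
v -3.33 2.249 1.646
v -3.318 1.815 1.204
v -2.878 1.568 0.843
v -2.268 1.653 0.776
v -1.844 2.02 1.042
v 3.291 -3.396 -1.67
v 3.729 -4.024 -1.378
v 4.226 -2.933 0.223
v 3.789 -2.304 -0.07
v 3.987 -3.824 -1.595
v 4.484 -2.732 0.006
v 4.085 -3.525 -1.829
v 4.583 -2.433 -0.229
v 4.002 -3.196 -2.027
v 4.5 -2.105 -0.427
v 3.756 -2.913 -2.143
v 4.254 -1.822 -0.543
v 3.403 -2.741 -2.151
v 3.901 -1.65 -0.551
v 3.025 -2.719 -2.049
v 3.523 -1.628 -0.449
v 2.708 -2.851 -1.86
v 3.205 -1.76 -0.259
v 2.524 -3.109 -1.627
v 3.022 -2.018 -0.027
v 2.516 -3.432 -1.405
v 3.014 -2.341 0.196
v 2.686 -3.747 -1.243
v 3.184 -2.655 0.358
v 2.994 -3.981 -1.179
v 3.492 -2.89 0.422
v 3.37 -4.081 -1.227
v 3.868 -2.99 0.373
v -2.755 -2.431 -2.93
v -2.336 -2.761 -3.605
v -0.587 -2.178 -2.805
v -1.005 -1.849 -2.13
v -2.425 -2.34 -3.719
v -0.675 -1.757 -2.919
v -2.602 -1.943 -3.621
v -0.852 -1.36 -2.821
v -2.819 -1.677 -3.338
v -1.07 -1.094 -2.538
v -3.02 -1.613 -2.946
v -1.27 -1.031 -2.146
v -3.149 -1.769 -2.549
v -1.4 -1.186 -1.749
v -3.173 -2.102 -2.255
v -1.424 -1.519 -1.455
v -3.085 -2.523 -2.141
v -1.335 -1.94 -1.341
v -2.908 -2.92 -2.239
v -1.158 -2.337 -1.439
v -2.69 -3.186 -2.522
v -0.941 -2.603 -1.722
v -2.49 -3.249 -2.914
v -0.74 -2.667 -2.114
v -2.36 -3.094 -3.311
v -0.611 -2.511 -2.511
f 1 12 6
f 1 6 2
f 1 2 8
f 1 8 11
f 1 11 12
f 2 6 10
f 6 12 5
f 12 11 3
f 11 8 7
f 8 2 9
f 4 10 5
f 4 5 3
f 4 3 7
f 4 7 9
f 4 9 10
f 5 10 6
f 3 5 12
f 7 3 11
f 9 7 8
f 10 9 2
f 14 13 16
f 14 16 15
f 16 13 17
f 16 17 15
f 17 13 18
f 17 18 15
f 18 13 19
f 18 19 15
f 19 13 20
f 19 20 15
f 20 13 21
f 20 21 15
f 21 13 22
f 21 22 15
f 22 13 14
f 22 14 15
f 24 23 27
f 24 27 25
f 25 27 28
f 25 28 26
f 27 23 29
f 27 29 28
f 28 29 30
f 28 30 26
f 29 23 31
f 29 31 30
f 30 31 32
f 30 32 26
f 31 23 33
f 31 33 32
f 32 33 34
f 32 34 26
f 33 23 35
f 33 35 34
f 34 35 36
f 34 36 26
f 35 23 37
f 35 37 36
f 36 37 38
f 36 38 26
f 37 23 39
f 37 39 38
f 38 39 40
f 38 40 26
f 39 23 41
f 39 41 40
f 40 41 42
f 40 42 26
f 41 23 43
f 41 43 42
f 42 43 44
f 42 44 26
f 43 23 45
f 43 45 44
f 44 45 46
f 44 46 26
f 45 23 47
f 45 47 46
f 46 47 48
f 46 48 26
f 47 23 49
f 47 49 48
f 48 49 50
f 48 50 26
f 49 23 24
f 49 24 50
f 50 24 25
f 50 25 26
f 52 51 55
f 52 55 53
f 53 55 56
f 53 56 54
f 55 51 57
f 55 57 56
f 56 57 58
f 56 58 54
f 57 51 59
f 57 59 58
f 58 59 60
f 58 60 54
f 59 51 61
f 59 61 60
f 60 61 62
f 60 62 54
f 61 51 63
f 61 63 62
f 62 63 64
f 62 64 54
f 63 51 65
f 63 65 64
f 64 65 66
f 64 66 54
f 65 51 67
f 65 67 66
f 66 67 68
f 66 68 54
f 67 51 69
f 67 69 68
f 68 69 70
f 68 70 54
f 69 51 71
f 69 71 70
f 70 71 72
f 70 72 54
f 71 51 73
f 71 73 72
f 72 73 74
f 72 74 54
f 73 51 75
f 73 75 74
f 74 75 76
f 74 76 54
f 75 51 52
f 75 52 76
f 76 52 53
f 76 53 54



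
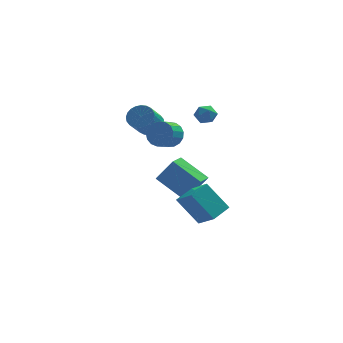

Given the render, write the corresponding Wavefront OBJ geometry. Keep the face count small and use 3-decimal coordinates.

v 0.461 2.35 -3.074
v 1.43 2.159 -1.593
v 0.96 3.321 -3.275
v 1.929 3.13 -1.793
v 1.991 1.33 -4.207
v 2.96 1.139 -2.725
v 2.49 2.301 -4.407
v 3.459 2.11 -2.926
v 0.193 4.112 0.497
v 0.718 3.506 0.186
v 0.132 2.402 1.353
v -0.393 3.008 1.663
v 0.913 3.648 0.419
v 0.327 2.544 1.586
v 0.998 3.862 0.664
v 0.413 2.757 1.831
v 0.961 4.113 0.883
v 0.375 3.009 2.05
v 0.807 4.364 1.043
v 0.221 3.26 2.21
v 0.559 4.577 1.12
v -0.026 3.473 2.287
v 0.256 4.719 1.102
v -0.33 3.615 2.269
v -0.057 4.769 0.992
v -0.643 3.665 2.159
v -0.332 4.718 0.807
v -0.918 3.614 1.974
v -0.527 4.576 0.574
v -1.113 3.472 1.741
v -0.613 4.363 0.329
v -1.198 3.258 1.496
v -0.575 4.111 0.11
v -1.161 3.007 1.277
v -0.421 3.86 -0.05
v -1.007 2.756 1.117
v -0.174 3.647 -0.127
v -0.759 2.543 1.04
v 0.13 3.505 -0.109
v -0.456 2.401 1.058
v 0.443 3.455 0.001
v -0.143 2.351 1.168
v 3.112 2.969 1.449
v 3.715 3.101 1.831
v 2.885 2.039 2.129
v 3.488 2.171 2.511
v 2.923 2.624 2.555
v 3.063 3.199 2.135
v 3.537 1.941 1.825
v 3.677 2.516 1.405
v 3.977 2.466 2.063
v 3.598 2.888 2.515
v 3.002 2.252 1.445
v 2.623 2.674 1.897
v 1.265 1.818 0.771
v 1.87 1.752 1.434
v 1.261 0.956 1.912
v 0.655 1.022 1.249
v 1.593 2.05 1.577
v 0.984 1.254 2.054
v 1.24 2.294 1.535
v 0.631 1.498 2.012
v 0.894 2.429 1.318
v 0.285 1.633 1.795
v 0.632 2.425 0.976
v 0.023 1.629 1.453
v 0.515 2.281 0.587
v -0.094 1.485 1.064
v 0.57 2.031 0.24
v -0.039 1.235 0.717
v 0.784 1.732 0.015
v 0.175 0.936 0.492
v 1.108 1.453 -0.036
v 0.499 0.657 0.441
v 1.468 1.258 0.097
v 0.859 0.462 0.574
v 1.781 1.191 0.385
v 1.172 0.395 0.862
v 1.976 1.267 0.761
v 1.367 0.471 1.238
v 2.008 1.47 1.14
v 1.399 0.674 1.617
v 1.439 -2.918 -1.862
v 2.208 -4.02 -0.888
v 2.316 -1.996 -1.511
v 3.085 -3.098 -0.537
v 2.635 -3.462 -3.423
v 3.404 -4.564 -2.449
v 3.512 -2.54 -3.072
v 4.281 -3.642 -2.098
f 2 4 1
f 5 2 1
f 1 4 3
f 3 5 1
f 2 8 4
f 6 2 5
f 6 8 2
f 4 8 3
f 7 5 3
f 3 8 7
f 7 6 5
f 8 6 7
f 10 9 13
f 10 13 11
f 11 13 14
f 11 14 12
f 13 9 15
f 13 15 14
f 14 15 16
f 14 16 12
f 15 9 17
f 15 17 16
f 16 17 18
f 16 18 12
f 17 9 19
f 17 19 18
f 18 19 20
f 18 20 12
f 19 9 21
f 19 21 20
f 20 21 22
f 20 22 12
f 21 9 23
f 21 23 22
f 22 23 24
f 22 24 12
f 23 9 25
f 23 25 24
f 24 25 26
f 24 26 12
f 25 9 27
f 25 27 26
f 26 27 28
f 26 28 12
f 27 9 29
f 27 29 28
f 28 29 30
f 28 30 12
f 29 9 31
f 29 31 30
f 30 31 32
f 30 32 12
f 31 9 33
f 31 33 32
f 32 33 34
f 32 34 12
f 33 9 35
f 33 35 34
f 34 35 36
f 34 36 12
f 35 9 37
f 35 37 36
f 36 37 38
f 36 38 12
f 37 9 39
f 37 39 38
f 38 39 40
f 38 40 12
f 39 9 41
f 39 41 40
f 40 41 42
f 40 42 12
f 41 9 10
f 41 10 42
f 42 10 11
f 42 11 12
f 43 54 48
f 43 48 44
f 43 44 50
f 43 50 53
f 43 53 54
f 44 48 52
f 48 54 47
f 54 53 45
f 53 50 49
f 50 44 51
f 46 52 47
f 46 47 45
f 46 45 49
f 46 49 51
f 46 51 52
f 47 52 48
f 45 47 54
f 49 45 53
f 51 49 50
f 52 51 44
f 56 55 59
f 56 59 57
f 57 59 60
f 57 60 58
f 59 55 61
f 59 61 60
f 60 61 62
f 60 62 58
f 61 55 63
f 61 63 62
f 62 63 64
f 62 64 58
f 63 55 65
f 63 65 64
f 64 65 66
f 64 66 58
f 65 55 67
f 65 67 66
f 66 67 68
f 66 68 58
f 67 55 69
f 67 69 68
f 68 69 70
f 68 70 58
f 69 55 71
f 69 71 70
f 70 71 72
f 70 72 58
f 71 55 73
f 71 73 72
f 72 73 74
f 72 74 58
f 73 55 75
f 73 75 74
f 74 75 76
f 74 76 58
f 75 55 77
f 75 77 76
f 76 77 78
f 76 78 58
f 77 55 79
f 77 79 78
f 78 79 80
f 78 80 58
f 79 55 81
f 79 81 80
f 80 81 82
f 80 82 58
f 81 55 56
f 81 56 82
f 82 56 57
f 82 57 58
f 84 86 83
f 87 84 83
f 83 86 85
f 85 87 83
f 84 90 86
f 88 84 87
f 88 90 84
f 86 90 85
f 89 87 85
f 85 90 89
f 89 88 87
f 90 88 89



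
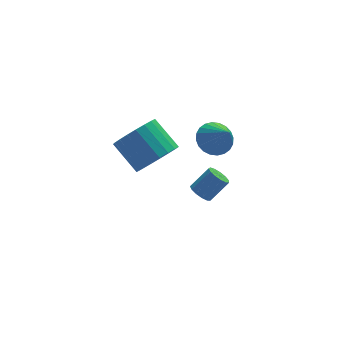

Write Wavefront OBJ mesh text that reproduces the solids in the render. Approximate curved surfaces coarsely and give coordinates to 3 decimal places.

v 0.642 1.462 1.816
v 1.247 1.926 2.055
v 0.918 0.498 2.984
v 1.009 2.05 2.214
v 0.715 2.085 2.312
v 0.409 2.025 2.335
v 0.139 1.879 2.278
v -0.054 1.669 2.151
v -0.142 1.428 1.973
v -0.11 1.192 1.771
v 0.036 0.997 1.576
v 0.274 0.873 1.417
v 0.568 0.839 1.319
v 0.874 0.899 1.297
v 1.144 1.045 1.353
v 1.338 1.255 1.48
v 1.425 1.496 1.658
v 1.394 1.731 1.86
v -2.085 0.023 2.481
v -1.171 0.317 2.759
v -1.8 1.411 3.676
v -2.715 1.117 3.399
v -1.241 0.556 2.426
v -1.87 1.65 3.343
v -1.457 0.703 2.102
v -2.087 1.796 3.02
v -1.782 0.732 1.844
v -2.412 1.826 2.762
v -2.159 0.639 1.697
v -2.789 1.732 2.614
v -2.524 0.439 1.685
v -3.154 1.532 2.602
v -2.813 0.167 1.81
v -3.442 1.261 2.728
v -2.975 -0.129 2.052
v -3.605 0.964 2.97
v -2.984 -0.399 2.368
v -3.614 0.694 3.285
v -2.838 -0.597 2.703
v -3.467 0.497 3.621
v -2.561 -0.686 3.001
v -3.191 0.407 3.918
v -2.202 -0.654 3.208
v -2.832 0.44 4.125
v -1.823 -0.504 3.289
v -2.453 0.589 4.207
v -1.489 -0.263 3.231
v -2.119 0.83 4.149
v -1.258 0.028 3.044
v -1.888 1.121 3.961
v 0.209 1.912 -2.015
v 0.598 1.8 -2.373
v 1.419 1.936 -1.523
v 1.031 2.048 -1.165
v 0.557 2.101 -2.382
v 1.379 2.237 -1.532
v 0.406 2.343 -2.274
v 1.228 2.479 -1.424
v 0.193 2.447 -2.085
v 1.014 2.583 -1.235
v -0.016 2.382 -1.873
v 0.806 2.518 -1.023
v -0.153 2.167 -1.706
v 0.669 2.303 -0.856
v -0.175 1.872 -1.638
v 0.647 2.008 -0.787
v -0.075 1.589 -1.689
v 0.747 1.725 -0.839
v 0.115 1.409 -1.844
v 0.937 1.545 -0.993
v 0.335 1.388 -2.053
v 1.157 1.524 -1.203
v 0.515 1.534 -2.25
v 1.337 1.67 -1.4
f 2 1 4
f 2 4 3
f 4 1 5
f 4 5 3
f 5 1 6
f 5 6 3
f 6 1 7
f 6 7 3
f 7 1 8
f 7 8 3
f 8 1 9
f 8 9 3
f 9 1 10
f 9 10 3
f 10 1 11
f 10 11 3
f 11 1 12
f 11 12 3
f 12 1 13
f 12 13 3
f 13 1 14
f 13 14 3
f 14 1 15
f 14 15 3
f 15 1 16
f 15 16 3
f 16 1 17
f 16 17 3
f 17 1 18
f 17 18 3
f 18 1 2
f 18 2 3
f 20 19 23
f 20 23 21
f 21 23 24
f 21 24 22
f 23 19 25
f 23 25 24
f 24 25 26
f 24 26 22
f 25 19 27
f 25 27 26
f 26 27 28
f 26 28 22
f 27 19 29
f 27 29 28
f 28 29 30
f 28 30 22
f 29 19 31
f 29 31 30
f 30 31 32
f 30 32 22
f 31 19 33
f 31 33 32
f 32 33 34
f 32 34 22
f 33 19 35
f 33 35 34
f 34 35 36
f 34 36 22
f 35 19 37
f 35 37 36
f 36 37 38
f 36 38 22
f 37 19 39
f 37 39 38
f 38 39 40
f 38 40 22
f 39 19 41
f 39 41 40
f 40 41 42
f 40 42 22
f 41 19 43
f 41 43 42
f 42 43 44
f 42 44 22
f 43 19 45
f 43 45 44
f 44 45 46
f 44 46 22
f 45 19 47
f 45 47 46
f 46 47 48
f 46 48 22
f 47 19 49
f 47 49 48
f 48 49 50
f 48 50 22
f 49 19 20
f 49 20 50
f 50 20 21
f 50 21 22
f 52 51 55
f 52 55 53
f 53 55 56
f 53 56 54
f 55 51 57
f 55 57 56
f 56 57 58
f 56 58 54
f 57 51 59
f 57 59 58
f 58 59 60
f 58 60 54
f 59 51 61
f 59 61 60
f 60 61 62
f 60 62 54
f 61 51 63
f 61 63 62
f 62 63 64
f 62 64 54
f 63 51 65
f 63 65 64
f 64 65 66
f 64 66 54
f 65 51 67
f 65 67 66
f 66 67 68
f 66 68 54
f 67 51 69
f 67 69 68
f 68 69 70
f 68 70 54
f 69 51 71
f 69 71 70
f 70 71 72
f 70 72 54
f 71 51 73
f 71 73 72
f 72 73 74
f 72 74 54
f 73 51 52
f 73 52 74
f 74 52 53
f 74 53 54



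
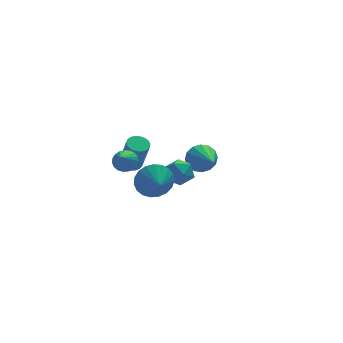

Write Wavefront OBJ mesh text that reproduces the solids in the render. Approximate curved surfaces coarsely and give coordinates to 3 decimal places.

v -0.238 0.906 -2.461
v 0.345 0.666 -3.034
v -1.085 -0.086 -2.906
v -0.502 -0.326 -3.479
v -0.361 -0.454 -2.649
v 0.163 0.159 -2.374
v -0.903 0.421 -3.566
v -0.379 1.034 -3.291
v -0.066 0.366 -3.717
v 0.269 -0.174 -3.15
v -1.009 0.754 -2.79
v -0.674 0.214 -2.223
v -3.04 0.487 -1.748
v -2.43 0.398 -1.511
v -3.48 -0.247 -0.892
v -2.516 0.616 -1.367
v -2.692 0.811 -1.29
v -2.928 0.951 -1.292
v -3.184 1.011 -1.372
v -3.414 0.98 -1.517
v -3.58 0.863 -1.703
v -3.653 0.682 -1.895
v -3.619 0.467 -2.063
v -3.486 0.256 -2.176
v -3.275 0.084 -2.214
v -3.024 -0.017 -2.173
v -2.775 -0.032 -2.057
v -2.572 0.043 -1.888
v -2.45 0.195 -1.695
v 1.466 2.657 -3.894
v 2.183 2.471 -4.35
v 1.554 0.823 -3.006
v 2.333 2.662 -3.97
v 2.25 2.852 -3.571
v 1.957 2.989 -3.257
v 1.532 3.038 -3.115
v 1.09 2.984 -3.181
v 0.748 2.843 -3.439
v 0.599 2.652 -3.818
v 0.682 2.462 -4.218
v 0.975 2.325 -4.531
v 1.4 2.276 -4.674
v 1.842 2.33 -4.607
v -2.604 -3.218 -0.72
v -2.144 -2.933 0.097
v -2.596 -4.202 -0.38
v -2.535 -2.899 0.204
v -2.939 -2.921 0.152
v -3.284 -2.994 -0.051
v -3.513 -3.105 -0.37
v -3.583 -3.237 -0.749
v -3.485 -3.365 -1.123
v -3.234 -3.468 -1.427
v -2.875 -3.528 -1.609
v -2.468 -3.534 -1.637
v -2.085 -3.486 -1.507
v -1.792 -3.391 -1.24
v -1.639 -3.267 -0.883
v -1.653 -3.134 -0.498
v -1.832 -3.016 -0.152
v -2.038 3.366 -4.034
v -1.694 2.905 -4.236
v -1.438 2.313 -2.449
v -1.782 2.774 -2.246
v -1.522 3.087 -4.2
v -1.265 2.495 -2.413
v -1.439 3.318 -4.136
v -1.182 2.726 -2.349
v -1.459 3.557 -4.053
v -1.203 2.965 -2.266
v -1.58 3.763 -3.968
v -1.323 3.171 -2.181
v -1.78 3.901 -3.894
v -1.523 3.309 -2.107
v -2.025 3.946 -3.844
v -1.768 3.353 -2.056
v -2.272 3.89 -3.826
v -2.015 3.298 -2.039
v -2.478 3.744 -3.845
v -2.221 3.152 -2.058
v -2.609 3.533 -3.896
v -2.352 2.941 -2.109
v -2.641 3.293 -3.971
v -2.384 2.701 -2.184
v -2.569 3.065 -4.057
v -2.312 2.473 -2.27
v -2.405 2.89 -4.139
v -2.148 2.298 -2.352
v -2.177 2.797 -4.202
v -1.921 2.205 -2.415
v -1.926 2.802 -4.237
v -1.669 2.21 -2.45
f 1 12 6
f 1 6 2
f 1 2 8
f 1 8 11
f 1 11 12
f 2 6 10
f 6 12 5
f 12 11 3
f 11 8 7
f 8 2 9
f 4 10 5
f 4 5 3
f 4 3 7
f 4 7 9
f 4 9 10
f 5 10 6
f 3 5 12
f 7 3 11
f 9 7 8
f 10 9 2
f 14 13 16
f 14 16 15
f 16 13 17
f 16 17 15
f 17 13 18
f 17 18 15
f 18 13 19
f 18 19 15
f 19 13 20
f 19 20 15
f 20 13 21
f 20 21 15
f 21 13 22
f 21 22 15
f 22 13 23
f 22 23 15
f 23 13 24
f 23 24 15
f 24 13 25
f 24 25 15
f 25 13 26
f 25 26 15
f 26 13 27
f 26 27 15
f 27 13 28
f 27 28 15
f 28 13 29
f 28 29 15
f 29 13 14
f 29 14 15
f 31 30 33
f 31 33 32
f 33 30 34
f 33 34 32
f 34 30 35
f 34 35 32
f 35 30 36
f 35 36 32
f 36 30 37
f 36 37 32
f 37 30 38
f 37 38 32
f 38 30 39
f 38 39 32
f 39 30 40
f 39 40 32
f 40 30 41
f 40 41 32
f 41 30 42
f 41 42 32
f 42 30 43
f 42 43 32
f 43 30 31
f 43 31 32
f 45 44 47
f 45 47 46
f 47 44 48
f 47 48 46
f 48 44 49
f 48 49 46
f 49 44 50
f 49 50 46
f 50 44 51
f 50 51 46
f 51 44 52
f 51 52 46
f 52 44 53
f 52 53 46
f 53 44 54
f 53 54 46
f 54 44 55
f 54 55 46
f 55 44 56
f 55 56 46
f 56 44 57
f 56 57 46
f 57 44 58
f 57 58 46
f 58 44 59
f 58 59 46
f 59 44 60
f 59 60 46
f 60 44 45
f 60 45 46
f 62 61 65
f 62 65 63
f 63 65 66
f 63 66 64
f 65 61 67
f 65 67 66
f 66 67 68
f 66 68 64
f 67 61 69
f 67 69 68
f 68 69 70
f 68 70 64
f 69 61 71
f 69 71 70
f 70 71 72
f 70 72 64
f 71 61 73
f 71 73 72
f 72 73 74
f 72 74 64
f 73 61 75
f 73 75 74
f 74 75 76
f 74 76 64
f 75 61 77
f 75 77 76
f 76 77 78
f 76 78 64
f 77 61 79
f 77 79 78
f 78 79 80
f 78 80 64
f 79 61 81
f 79 81 80
f 80 81 82
f 80 82 64
f 81 61 83
f 81 83 82
f 82 83 84
f 82 84 64
f 83 61 85
f 83 85 84
f 84 85 86
f 84 86 64
f 85 61 87
f 85 87 86
f 86 87 88
f 86 88 64
f 87 61 89
f 87 89 88
f 88 89 90
f 88 90 64
f 89 61 91
f 89 91 90
f 90 91 92
f 90 92 64
f 91 61 62
f 91 62 92
f 92 62 63
f 92 63 64

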